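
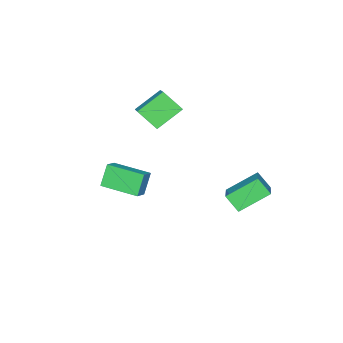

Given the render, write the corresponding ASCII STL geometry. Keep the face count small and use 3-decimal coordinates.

solid 
facet normal -0.720 -0.530 -0.448
outer loop
vertex -4.561 3.499 -1.471
vertex -4.628 4.35 -2.37
vertex -3.088 2.438 -2.585
endloop
endfacet
facet normal 0.054 -0.686 0.725
outer loop
vertex -1.712 3.45 -1.73
vertex -4.561 3.499 -1.471
vertex -3.088 2.438 -2.585
endloop
endfacet
facet normal -0.720 -0.530 -0.448
outer loop
vertex -3.088 2.438 -2.585
vertex -4.628 4.35 -2.37
vertex -3.155 3.289 -3.484
endloop
endfacet
facet normal 0.691 -0.498 -0.523
outer loop
vertex -3.155 3.289 -3.484
vertex -1.712 3.45 -1.73
vertex -3.088 2.438 -2.585
endloop
endfacet
facet normal -0.691 0.498 0.523
outer loop
vertex -4.561 3.499 -1.471
vertex -3.252 5.362 -1.515
vertex -4.628 4.35 -2.37
endloop
endfacet
facet normal 0.054 -0.686 0.725
outer loop
vertex -3.185 4.511 -0.616
vertex -4.561 3.499 -1.471
vertex -1.712 3.45 -1.73
endloop
endfacet
facet normal -0.691 0.498 0.523
outer loop
vertex -3.185 4.511 -0.616
vertex -3.252 5.362 -1.515
vertex -4.561 3.499 -1.471
endloop
endfacet
facet normal -0.054 0.686 -0.725
outer loop
vertex -4.628 4.35 -2.37
vertex -3.252 5.362 -1.515
vertex -3.155 3.289 -3.484
endloop
endfacet
facet normal 0.691 -0.498 -0.523
outer loop
vertex -1.779 4.301 -2.629
vertex -1.712 3.45 -1.73
vertex -3.155 3.289 -3.484
endloop
endfacet
facet normal -0.054 0.686 -0.725
outer loop
vertex -3.155 3.289 -3.484
vertex -3.252 5.362 -1.515
vertex -1.779 4.301 -2.629
endloop
endfacet
facet normal 0.720 0.530 0.448
outer loop
vertex -1.779 4.301 -2.629
vertex -3.185 4.511 -0.616
vertex -1.712 3.45 -1.73
endloop
endfacet
facet normal 0.720 0.530 0.448
outer loop
vertex -3.252 5.362 -1.515
vertex -3.185 4.511 -0.616
vertex -1.779 4.301 -2.629
endloop
endfacet
facet normal -0.786 0.305 0.539
outer loop
vertex -4.192 -3.136 2.591
vertex -3.088 -2.02 3.57
vertex -4.456 -1.949 1.535
endloop
endfacet
facet normal -0.597 -0.603 -0.529
outer loop
vertex -2.932 -2.54 0.49
vertex -4.192 -3.136 2.591
vertex -4.456 -1.949 1.535
endloop
endfacet
facet normal -0.786 0.305 0.539
outer loop
vertex -4.456 -1.949 1.535
vertex -3.088 -2.02 3.57
vertex -3.352 -0.833 2.514
endloop
endfacet
facet normal -0.164 0.737 -0.656
outer loop
vertex -3.352 -0.833 2.514
vertex -2.932 -2.54 0.49
vertex -4.456 -1.949 1.535
endloop
endfacet
facet normal 0.164 -0.737 0.656
outer loop
vertex -4.192 -3.136 2.591
vertex -1.564 -2.611 2.525
vertex -3.088 -2.02 3.57
endloop
endfacet
facet normal -0.597 -0.603 -0.529
outer loop
vertex -2.668 -3.727 1.546
vertex -4.192 -3.136 2.591
vertex -2.932 -2.54 0.49
endloop
endfacet
facet normal 0.164 -0.737 0.656
outer loop
vertex -2.668 -3.727 1.546
vertex -1.564 -2.611 2.525
vertex -4.192 -3.136 2.591
endloop
endfacet
facet normal 0.597 0.603 0.529
outer loop
vertex -3.088 -2.02 3.57
vertex -1.564 -2.611 2.525
vertex -3.352 -0.833 2.514
endloop
endfacet
facet normal -0.164 0.737 -0.656
outer loop
vertex -1.828 -1.424 1.469
vertex -2.932 -2.54 0.49
vertex -3.352 -0.833 2.514
endloop
endfacet
facet normal 0.597 0.603 0.529
outer loop
vertex -3.352 -0.833 2.514
vertex -1.564 -2.611 2.525
vertex -1.828 -1.424 1.469
endloop
endfacet
facet normal 0.786 -0.305 -0.539
outer loop
vertex -1.828 -1.424 1.469
vertex -2.668 -3.727 1.546
vertex -2.932 -2.54 0.49
endloop
endfacet
facet normal 0.786 -0.305 -0.539
outer loop
vertex -1.564 -2.611 2.525
vertex -2.668 -3.727 1.546
vertex -1.828 -1.424 1.469
endloop
endfacet
facet normal -0.840 -0.222 -0.495
outer loop
vertex 1.677 -1.534 0.687
vertex 1.166 0.604 0.597
vertex 2.387 -1.417 -0.572
endloop
endfacet
facet normal 0.232 -0.972 0.041
outer loop
vertex 3.194 -1.204 -0.097
vertex 1.677 -1.534 0.687
vertex 2.387 -1.417 -0.572
endloop
endfacet
facet normal -0.840 -0.222 -0.495
outer loop
vertex 2.387 -1.417 -0.572
vertex 1.166 0.604 0.597
vertex 1.876 0.721 -0.662
endloop
endfacet
facet normal 0.490 0.081 -0.868
outer loop
vertex 1.876 0.721 -0.662
vertex 3.194 -1.204 -0.097
vertex 2.387 -1.417 -0.572
endloop
endfacet
facet normal -0.490 -0.081 0.868
outer loop
vertex 1.677 -1.534 0.687
vertex 1.973 0.817 1.072
vertex 1.166 0.604 0.597
endloop
endfacet
facet normal 0.232 -0.972 0.041
outer loop
vertex 2.484 -1.321 1.162
vertex 1.677 -1.534 0.687
vertex 3.194 -1.204 -0.097
endloop
endfacet
facet normal -0.490 -0.081 0.868
outer loop
vertex 2.484 -1.321 1.162
vertex 1.973 0.817 1.072
vertex 1.677 -1.534 0.687
endloop
endfacet
facet normal -0.232 0.972 -0.041
outer loop
vertex 1.166 0.604 0.597
vertex 1.973 0.817 1.072
vertex 1.876 0.721 -0.662
endloop
endfacet
facet normal 0.490 0.081 -0.868
outer loop
vertex 2.683 0.934 -0.187
vertex 3.194 -1.204 -0.097
vertex 1.876 0.721 -0.662
endloop
endfacet
facet normal -0.232 0.972 -0.041
outer loop
vertex 1.876 0.721 -0.662
vertex 1.973 0.817 1.072
vertex 2.683 0.934 -0.187
endloop
endfacet
facet normal 0.840 0.222 0.495
outer loop
vertex 2.683 0.934 -0.187
vertex 2.484 -1.321 1.162
vertex 3.194 -1.204 -0.097
endloop
endfacet
facet normal 0.840 0.222 0.495
outer loop
vertex 1.973 0.817 1.072
vertex 2.484 -1.321 1.162
vertex 2.683 0.934 -0.187
endloop
endfacet

endsolid


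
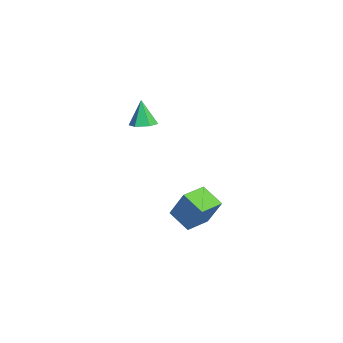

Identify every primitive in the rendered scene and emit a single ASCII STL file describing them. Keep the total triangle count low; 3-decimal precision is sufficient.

solid 
facet normal 0.297 0.032 -0.954
outer loop
vertex -2.478 -0.021 2.418
vertex -3.058 -0.218 2.231
vertex -2.936 0.407 2.29
endloop
endfacet
facet normal 0.473 0.675 0.566
outer loop
vertex -2.478 -0.021 2.418
vertex -2.936 0.407 2.29
vertex -3.462 -0.262 3.529
endloop
endfacet
facet normal 0.297 0.032 -0.954
outer loop
vertex -2.936 0.407 2.29
vertex -3.058 -0.218 2.231
vertex -3.515 0.21 2.103
endloop
endfacet
facet normal -0.393 0.868 0.302
outer loop
vertex -2.936 0.407 2.29
vertex -3.515 0.21 2.103
vertex -3.462 -0.262 3.529
endloop
endfacet
facet normal 0.297 0.032 -0.954
outer loop
vertex -3.515 0.21 2.103
vertex -3.058 -0.218 2.231
vertex -3.637 -0.416 2.044
endloop
endfacet
facet normal -0.979 0.182 0.096
outer loop
vertex -3.515 0.21 2.103
vertex -3.637 -0.416 2.044
vertex -3.462 -0.262 3.529
endloop
endfacet
facet normal 0.297 0.033 -0.954
outer loop
vertex -3.637 -0.416 2.044
vertex -3.058 -0.218 2.231
vertex -3.179 -0.844 2.172
endloop
endfacet
facet normal -0.697 -0.700 0.155
outer loop
vertex -3.637 -0.416 2.044
vertex -3.179 -0.844 2.172
vertex -3.462 -0.262 3.529
endloop
endfacet
facet normal 0.299 0.032 -0.954
outer loop
vertex -3.179 -0.844 2.172
vertex -3.058 -0.218 2.231
vertex -2.6 -0.647 2.36
endloop
endfacet
facet normal 0.168 -0.893 0.418
outer loop
vertex -3.179 -0.844 2.172
vertex -2.6 -0.647 2.36
vertex -3.462 -0.262 3.529
endloop
endfacet
facet normal 0.297 0.030 -0.954
outer loop
vertex -2.6 -0.647 2.36
vertex -3.058 -0.218 2.231
vertex -2.478 -0.021 2.418
endloop
endfacet
facet normal 0.754 -0.205 0.624
outer loop
vertex -2.6 -0.647 2.36
vertex -2.478 -0.021 2.418
vertex -3.462 -0.262 3.529
endloop
endfacet
facet normal -0.618 0.786 -0.011
outer loop
vertex -2.635 2.374 -1.666
vertex -1.758 3.055 -2.282
vertex -3.273 1.851 -3.152
endloop
endfacet
facet normal -0.691 -0.536 0.485
outer loop
vertex -2.482 0.845 -3.138
vertex -2.635 2.374 -1.666
vertex -3.273 1.851 -3.152
endloop
endfacet
facet normal -0.618 0.786 -0.011
outer loop
vertex -3.273 1.851 -3.152
vertex -1.758 3.055 -2.282
vertex -2.397 2.532 -3.768
endloop
endfacet
facet normal -0.376 -0.308 -0.874
outer loop
vertex -2.397 2.532 -3.768
vertex -2.482 0.845 -3.138
vertex -3.273 1.851 -3.152
endloop
endfacet
facet normal 0.375 0.307 0.874
outer loop
vertex -2.635 2.374 -1.666
vertex -0.967 2.049 -2.268
vertex -1.758 3.055 -2.282
endloop
endfacet
facet normal -0.690 -0.537 0.486
outer loop
vertex -1.843 1.368 -1.652
vertex -2.635 2.374 -1.666
vertex -2.482 0.845 -3.138
endloop
endfacet
facet normal 0.375 0.308 0.874
outer loop
vertex -1.843 1.368 -1.652
vertex -0.967 2.049 -2.268
vertex -2.635 2.374 -1.666
endloop
endfacet
facet normal 0.690 0.536 -0.486
outer loop
vertex -1.758 3.055 -2.282
vertex -0.967 2.049 -2.268
vertex -2.397 2.532 -3.768
endloop
endfacet
facet normal -0.375 -0.308 -0.874
outer loop
vertex -1.605 1.526 -3.754
vertex -2.482 0.845 -3.138
vertex -2.397 2.532 -3.768
endloop
endfacet
facet normal 0.690 0.537 -0.485
outer loop
vertex -2.397 2.532 -3.768
vertex -0.967 2.049 -2.268
vertex -1.605 1.526 -3.754
endloop
endfacet
facet normal 0.618 -0.786 0.011
outer loop
vertex -1.605 1.526 -3.754
vertex -1.843 1.368 -1.652
vertex -2.482 0.845 -3.138
endloop
endfacet
facet normal 0.619 -0.786 0.011
outer loop
vertex -0.967 2.049 -2.268
vertex -1.843 1.368 -1.652
vertex -1.605 1.526 -3.754
endloop
endfacet

endsolid


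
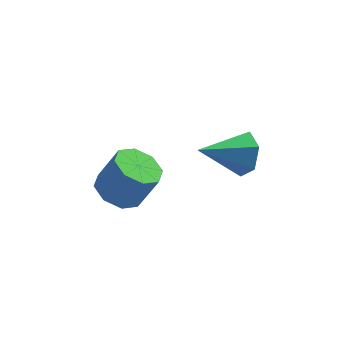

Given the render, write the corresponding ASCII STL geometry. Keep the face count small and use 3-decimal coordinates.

solid 
facet normal 0.896 0.167 -0.411
outer loop
vertex 4.626 0.052 0.443
vertex 4.17 0.458 -0.386
vertex 4.422 1.061 0.409
endloop
endfacet
facet normal 0.019 0.038 0.999
outer loop
vertex 4.626 0.052 0.443
vertex 4.422 1.061 0.409
vertex 2.27 0.102 0.486
endloop
endfacet
facet normal 0.896 0.168 -0.411
outer loop
vertex 4.422 1.061 0.409
vertex 4.17 0.458 -0.386
vertex 3.965 1.467 -0.42
endloop
endfacet
facet normal -0.322 0.768 0.554
outer loop
vertex 4.422 1.061 0.409
vertex 3.965 1.467 -0.42
vertex 2.27 0.102 0.486
endloop
endfacet
facet normal 0.896 0.168 -0.412
outer loop
vertex 3.965 1.467 -0.42
vertex 4.17 0.458 -0.386
vertex 3.713 0.863 -1.215
endloop
endfacet
facet normal -0.689 0.665 -0.287
outer loop
vertex 3.965 1.467 -0.42
vertex 3.713 0.863 -1.215
vertex 2.27 0.102 0.486
endloop
endfacet
facet normal 0.896 0.168 -0.412
outer loop
vertex 3.713 0.863 -1.215
vertex 4.17 0.458 -0.386
vertex 3.917 -0.146 -1.182
endloop
endfacet
facet normal -0.714 -0.167 -0.680
outer loop
vertex 3.713 0.863 -1.215
vertex 3.917 -0.146 -1.182
vertex 2.27 0.102 0.486
endloop
endfacet
facet normal 0.896 0.167 -0.412
outer loop
vertex 3.917 -0.146 -1.182
vertex 4.17 0.458 -0.386
vertex 4.374 -0.551 -0.352
endloop
endfacet
facet normal -0.372 -0.898 -0.234
outer loop
vertex 3.917 -0.146 -1.182
vertex 4.374 -0.551 -0.352
vertex 2.27 0.102 0.486
endloop
endfacet
facet normal 0.896 0.167 -0.411
outer loop
vertex 4.374 -0.551 -0.352
vertex 4.17 0.458 -0.386
vertex 4.626 0.052 0.443
endloop
endfacet
facet normal -0.006 -0.796 0.605
outer loop
vertex 4.374 -0.551 -0.352
vertex 4.626 0.052 0.443
vertex 2.27 0.102 0.486
endloop
endfacet
facet normal -0.473 -0.001 -0.881
outer loop
vertex -0.242 0.272 -1.433
vertex -0.855 -0.5 -1.103
vertex -0.903 0.538 -1.078
endloop
endfacet
facet normal 0.294 0.943 -0.159
outer loop
vertex -0.242 0.272 -1.433
vertex -0.903 0.538 -1.078
vertex 0.568 0.273 0.073
endloop
endfacet
facet normal 0.294 0.943 -0.159
outer loop
vertex 0.568 0.273 0.073
vertex -0.903 0.538 -1.078
vertex -0.093 0.539 0.428
endloop
endfacet
facet normal 0.473 0.001 0.881
outer loop
vertex 0.568 0.273 0.073
vertex -0.093 0.539 0.428
vertex -0.045 -0.5 0.403
endloop
endfacet
facet normal -0.474 -0.001 -0.881
outer loop
vertex -0.903 0.538 -1.078
vertex -0.855 -0.5 -1.103
vertex -1.536 0.196 -0.737
endloop
endfacet
facet normal -0.379 0.903 0.203
outer loop
vertex -0.903 0.538 -1.078
vertex -1.536 0.196 -0.737
vertex -0.093 0.539 0.428
endloop
endfacet
facet normal -0.379 0.903 0.203
outer loop
vertex -0.093 0.539 0.428
vertex -1.536 0.196 -0.737
vertex -0.725 0.197 0.769
endloop
endfacet
facet normal 0.475 0.001 0.880
outer loop
vertex -0.093 0.539 0.428
vertex -0.725 0.197 0.769
vertex -0.045 -0.5 0.403
endloop
endfacet
facet normal -0.474 -0.000 -0.881
outer loop
vertex -1.536 0.196 -0.737
vertex -0.855 -0.5 -1.103
vertex -1.77 -0.554 -0.611
endloop
endfacet
facet normal -0.830 0.334 0.447
outer loop
vertex -1.536 0.196 -0.737
vertex -1.77 -0.554 -0.611
vertex -0.725 0.197 0.769
endloop
endfacet
facet normal -0.830 0.335 0.446
outer loop
vertex -0.725 0.197 0.769
vertex -1.77 -0.554 -0.611
vertex -0.96 -0.554 0.895
endloop
endfacet
facet normal 0.474 -0.000 0.881
outer loop
vertex -0.725 0.197 0.769
vertex -0.96 -0.554 0.895
vertex -0.045 -0.5 0.403
endloop
endfacet
facet normal -0.474 -0.000 -0.881
outer loop
vertex -1.77 -0.554 -0.611
vertex -0.855 -0.5 -1.103
vertex -1.468 -1.273 -0.773
endloop
endfacet
facet normal -0.795 -0.430 0.428
outer loop
vertex -1.77 -0.554 -0.611
vertex -1.468 -1.273 -0.773
vertex -0.96 -0.554 0.895
endloop
endfacet
facet normal -0.795 -0.431 0.428
outer loop
vertex -0.96 -0.554 0.895
vertex -1.468 -1.273 -0.773
vertex -0.658 -1.272 0.733
endloop
endfacet
facet normal 0.474 0.000 0.881
outer loop
vertex -0.96 -0.554 0.895
vertex -0.658 -1.272 0.733
vertex -0.045 -0.5 0.403
endloop
endfacet
facet normal -0.473 -0.001 -0.881
outer loop
vertex -1.468 -1.273 -0.773
vertex -0.855 -0.5 -1.103
vertex -0.807 -1.539 -1.128
endloop
endfacet
facet normal -0.294 -0.943 0.159
outer loop
vertex -1.468 -1.273 -0.773
vertex -0.807 -1.539 -1.128
vertex -0.658 -1.272 0.733
endloop
endfacet
facet normal -0.294 -0.943 0.159
outer loop
vertex -0.658 -1.272 0.733
vertex -0.807 -1.539 -1.128
vertex 0.003 -1.538 0.378
endloop
endfacet
facet normal 0.473 0.001 0.881
outer loop
vertex -0.658 -1.272 0.733
vertex 0.003 -1.538 0.378
vertex -0.045 -0.5 0.403
endloop
endfacet
facet normal -0.475 -0.001 -0.880
outer loop
vertex -0.807 -1.539 -1.128
vertex -0.855 -0.5 -1.103
vertex -0.175 -1.197 -1.469
endloop
endfacet
facet normal 0.379 -0.903 -0.203
outer loop
vertex -0.807 -1.539 -1.128
vertex -0.175 -1.197 -1.469
vertex 0.003 -1.538 0.378
endloop
endfacet
facet normal 0.378 -0.903 -0.203
outer loop
vertex 0.003 -1.538 0.378
vertex -0.175 -1.197 -1.469
vertex 0.636 -1.196 0.037
endloop
endfacet
facet normal 0.474 0.001 0.881
outer loop
vertex 0.003 -1.538 0.378
vertex 0.636 -1.196 0.037
vertex -0.045 -0.5 0.403
endloop
endfacet
facet normal -0.474 0.000 -0.881
outer loop
vertex -0.175 -1.197 -1.469
vertex -0.855 -0.5 -1.103
vertex 0.06 -0.446 -1.595
endloop
endfacet
facet normal 0.830 -0.335 -0.447
outer loop
vertex -0.175 -1.197 -1.469
vertex 0.06 -0.446 -1.595
vertex 0.636 -1.196 0.037
endloop
endfacet
facet normal 0.830 -0.334 -0.446
outer loop
vertex 0.636 -1.196 0.037
vertex 0.06 -0.446 -1.595
vertex 0.87 -0.446 -0.089
endloop
endfacet
facet normal 0.474 0.000 0.881
outer loop
vertex 0.636 -1.196 0.037
vertex 0.87 -0.446 -0.089
vertex -0.045 -0.5 0.403
endloop
endfacet
facet normal -0.474 -0.000 -0.881
outer loop
vertex 0.06 -0.446 -1.595
vertex -0.855 -0.5 -1.103
vertex -0.242 0.272 -1.433
endloop
endfacet
facet normal 0.795 0.431 -0.427
outer loop
vertex 0.06 -0.446 -1.595
vertex -0.242 0.272 -1.433
vertex 0.87 -0.446 -0.089
endloop
endfacet
facet normal 0.795 0.430 -0.428
outer loop
vertex 0.87 -0.446 -0.089
vertex -0.242 0.272 -1.433
vertex 0.568 0.273 0.073
endloop
endfacet
facet normal 0.474 0.000 0.881
outer loop
vertex 0.87 -0.446 -0.089
vertex 0.568 0.273 0.073
vertex -0.045 -0.5 0.403
endloop
endfacet

endsolid


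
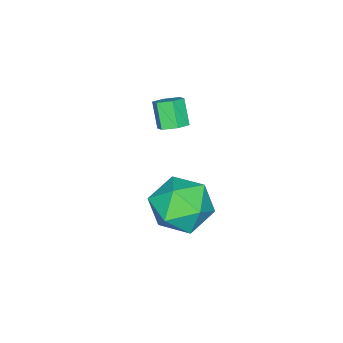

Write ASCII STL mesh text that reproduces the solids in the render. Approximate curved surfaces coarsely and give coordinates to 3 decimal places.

solid 
facet normal 0.387 0.432 -0.815
outer loop
vertex 0.706 -1.317 -0.21
vertex 0.191 -1.184 -0.384
vertex 0.477 -0.829 -0.06
endloop
endfacet
facet normal 0.827 0.230 0.514
outer loop
vertex 0.706 -1.317 -0.21
vertex 0.477 -0.829 -0.06
vertex 0.285 -1.788 0.678
endloop
endfacet
facet normal 0.827 0.230 0.514
outer loop
vertex 0.285 -1.788 0.678
vertex 0.477 -0.829 -0.06
vertex 0.056 -1.3 0.828
endloop
endfacet
facet normal -0.385 -0.432 0.816
outer loop
vertex 0.285 -1.788 0.678
vertex 0.056 -1.3 0.828
vertex -0.231 -1.656 0.504
endloop
endfacet
facet normal 0.386 0.432 -0.815
outer loop
vertex 0.477 -0.829 -0.06
vertex 0.191 -1.184 -0.384
vertex -0.039 -0.696 -0.234
endloop
endfacet
facet normal 0.059 0.870 0.490
outer loop
vertex 0.477 -0.829 -0.06
vertex -0.039 -0.696 -0.234
vertex 0.056 -1.3 0.828
endloop
endfacet
facet normal 0.059 0.870 0.490
outer loop
vertex 0.056 -1.3 0.828
vertex -0.039 -0.696 -0.234
vertex -0.46 -1.167 0.654
endloop
endfacet
facet normal -0.386 -0.431 0.816
outer loop
vertex 0.056 -1.3 0.828
vertex -0.46 -1.167 0.654
vertex -0.231 -1.656 0.504
endloop
endfacet
facet normal 0.385 0.432 -0.815
outer loop
vertex -0.039 -0.696 -0.234
vertex 0.191 -1.184 -0.384
vertex -0.325 -1.052 -0.558
endloop
endfacet
facet normal -0.768 0.640 -0.025
outer loop
vertex -0.039 -0.696 -0.234
vertex -0.325 -1.052 -0.558
vertex -0.46 -1.167 0.654
endloop
endfacet
facet normal -0.768 0.640 -0.025
outer loop
vertex -0.46 -1.167 0.654
vertex -0.325 -1.052 -0.558
vertex -0.746 -1.523 0.33
endloop
endfacet
facet normal -0.387 -0.431 0.815
outer loop
vertex -0.46 -1.167 0.654
vertex -0.746 -1.523 0.33
vertex -0.231 -1.656 0.504
endloop
endfacet
facet normal 0.385 0.432 -0.816
outer loop
vertex -0.325 -1.052 -0.558
vertex 0.191 -1.184 -0.384
vertex -0.096 -1.54 -0.708
endloop
endfacet
facet normal -0.827 -0.230 -0.514
outer loop
vertex -0.325 -1.052 -0.558
vertex -0.096 -1.54 -0.708
vertex -0.746 -1.523 0.33
endloop
endfacet
facet normal -0.827 -0.230 -0.514
outer loop
vertex -0.746 -1.523 0.33
vertex -0.096 -1.54 -0.708
vertex -0.517 -2.011 0.18
endloop
endfacet
facet normal -0.387 -0.432 0.815
outer loop
vertex -0.746 -1.523 0.33
vertex -0.517 -2.011 0.18
vertex -0.231 -1.656 0.504
endloop
endfacet
facet normal 0.386 0.431 -0.816
outer loop
vertex -0.096 -1.54 -0.708
vertex 0.191 -1.184 -0.384
vertex 0.42 -1.673 -0.534
endloop
endfacet
facet normal -0.059 -0.870 -0.490
outer loop
vertex -0.096 -1.54 -0.708
vertex 0.42 -1.673 -0.534
vertex -0.517 -2.011 0.18
endloop
endfacet
facet normal -0.059 -0.870 -0.490
outer loop
vertex -0.517 -2.011 0.18
vertex 0.42 -1.673 -0.534
vertex -0.001 -2.144 0.354
endloop
endfacet
facet normal -0.386 -0.432 0.815
outer loop
vertex -0.517 -2.011 0.18
vertex -0.001 -2.144 0.354
vertex -0.231 -1.656 0.504
endloop
endfacet
facet normal 0.387 0.431 -0.815
outer loop
vertex 0.42 -1.673 -0.534
vertex 0.191 -1.184 -0.384
vertex 0.706 -1.317 -0.21
endloop
endfacet
facet normal 0.768 -0.640 0.025
outer loop
vertex 0.42 -1.673 -0.534
vertex 0.706 -1.317 -0.21
vertex -0.001 -2.144 0.354
endloop
endfacet
facet normal 0.768 -0.640 0.025
outer loop
vertex -0.001 -2.144 0.354
vertex 0.706 -1.317 -0.21
vertex 0.285 -1.788 0.678
endloop
endfacet
facet normal -0.385 -0.432 0.815
outer loop
vertex -0.001 -2.144 0.354
vertex 0.285 -1.788 0.678
vertex -0.231 -1.656 0.504
endloop
endfacet
facet normal -0.857 -0.101 0.506
outer loop
vertex -0.23 -0.467 -3.841
vertex 0.361 -1.125 -2.971
vertex 0.278 0.108 -2.866
endloop
endfacet
facet normal -0.848 0.512 0.140
outer loop
vertex -0.23 -0.467 -3.841
vertex 0.278 0.108 -2.866
vertex 0.387 0.598 -4.001
endloop
endfacet
facet normal -0.755 0.355 -0.551
outer loop
vertex -0.23 -0.467 -3.841
vertex 0.387 0.598 -4.001
vertex 0.538 -0.333 -4.807
endloop
endfacet
facet normal -0.707 -0.355 -0.612
outer loop
vertex -0.23 -0.467 -3.841
vertex 0.538 -0.333 -4.807
vertex 0.522 -1.398 -4.171
endloop
endfacet
facet normal -0.770 -0.637 0.042
outer loop
vertex -0.23 -0.467 -3.841
vertex 0.522 -1.398 -4.171
vertex 0.361 -1.125 -2.971
endloop
endfacet
facet normal -0.284 0.890 0.357
outer loop
vertex 0.387 0.598 -4.001
vertex 0.278 0.108 -2.866
vertex 1.358 0.598 -3.229
endloop
endfacet
facet normal -0.298 -0.101 0.949
outer loop
vertex 0.278 0.108 -2.866
vertex 0.361 -1.125 -2.971
vertex 1.342 -0.467 -2.593
endloop
endfacet
facet normal -0.158 -0.967 0.199
outer loop
vertex 0.361 -1.125 -2.971
vertex 0.522 -1.398 -4.171
vertex 1.493 -1.398 -3.399
endloop
endfacet
facet normal -0.056 -0.511 -0.858
outer loop
vertex 0.522 -1.398 -4.171
vertex 0.538 -0.333 -4.807
vertex 1.602 -0.908 -4.534
endloop
endfacet
facet normal -0.134 0.636 -0.760
outer loop
vertex 0.538 -0.333 -4.807
vertex 0.387 0.598 -4.001
vertex 1.519 0.325 -4.429
endloop
endfacet
facet normal 0.707 0.355 0.612
outer loop
vertex 2.11 -0.333 -3.559
vertex 1.358 0.598 -3.229
vertex 1.342 -0.467 -2.593
endloop
endfacet
facet normal 0.755 -0.355 0.551
outer loop
vertex 2.11 -0.333 -3.559
vertex 1.342 -0.467 -2.593
vertex 1.493 -1.398 -3.399
endloop
endfacet
facet normal 0.848 -0.512 -0.140
outer loop
vertex 2.11 -0.333 -3.559
vertex 1.493 -1.398 -3.399
vertex 1.602 -0.908 -4.534
endloop
endfacet
facet normal 0.857 0.101 -0.506
outer loop
vertex 2.11 -0.333 -3.559
vertex 1.602 -0.908 -4.534
vertex 1.519 0.325 -4.429
endloop
endfacet
facet normal 0.770 0.637 -0.042
outer loop
vertex 2.11 -0.333 -3.559
vertex 1.519 0.325 -4.429
vertex 1.358 0.598 -3.229
endloop
endfacet
facet normal 0.056 0.511 0.858
outer loop
vertex 1.342 -0.467 -2.593
vertex 1.358 0.598 -3.229
vertex 0.278 0.108 -2.866
endloop
endfacet
facet normal 0.134 -0.636 0.760
outer loop
vertex 1.493 -1.398 -3.399
vertex 1.342 -0.467 -2.593
vertex 0.361 -1.125 -2.971
endloop
endfacet
facet normal 0.284 -0.890 -0.357
outer loop
vertex 1.602 -0.908 -4.534
vertex 1.493 -1.398 -3.399
vertex 0.522 -1.398 -4.171
endloop
endfacet
facet normal 0.298 0.101 -0.949
outer loop
vertex 1.519 0.325 -4.429
vertex 1.602 -0.908 -4.534
vertex 0.538 -0.333 -4.807
endloop
endfacet
facet normal 0.158 0.967 -0.199
outer loop
vertex 1.358 0.598 -3.229
vertex 1.519 0.325 -4.429
vertex 0.387 0.598 -4.001
endloop
endfacet

endsolid


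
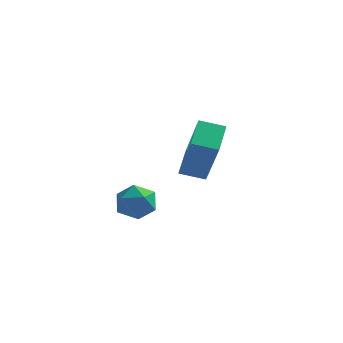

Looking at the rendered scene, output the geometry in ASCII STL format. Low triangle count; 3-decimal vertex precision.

solid 
facet normal -0.920 -0.292 0.263
outer loop
vertex 1.473 0.702 -2.269
vertex 1.299 1.766 -1.698
vertex 0.752 1.477 -3.931
endloop
endfacet
facet normal 0.143 -0.872 -0.469
outer loop
vertex 1.561 1.734 -4.162
vertex 1.473 0.702 -2.269
vertex 0.752 1.477 -3.931
endloop
endfacet
facet normal -0.920 -0.292 0.263
outer loop
vertex 0.752 1.477 -3.931
vertex 1.299 1.766 -1.698
vertex 0.578 2.541 -3.359
endloop
endfacet
facet normal -0.366 0.394 -0.843
outer loop
vertex 0.578 2.541 -3.359
vertex 1.561 1.734 -4.162
vertex 0.752 1.477 -3.931
endloop
endfacet
facet normal 0.366 -0.393 0.844
outer loop
vertex 1.473 0.702 -2.269
vertex 2.108 2.023 -1.929
vertex 1.299 1.766 -1.698
endloop
endfacet
facet normal 0.143 -0.872 -0.469
outer loop
vertex 2.282 0.959 -2.501
vertex 1.473 0.702 -2.269
vertex 1.561 1.734 -4.162
endloop
endfacet
facet normal 0.367 -0.393 0.843
outer loop
vertex 2.282 0.959 -2.501
vertex 2.108 2.023 -1.929
vertex 1.473 0.702 -2.269
endloop
endfacet
facet normal -0.143 0.872 0.469
outer loop
vertex 1.299 1.766 -1.698
vertex 2.108 2.023 -1.929
vertex 0.578 2.541 -3.359
endloop
endfacet
facet normal -0.367 0.393 -0.843
outer loop
vertex 1.387 2.798 -3.591
vertex 1.561 1.734 -4.162
vertex 0.578 2.541 -3.359
endloop
endfacet
facet normal -0.143 0.872 0.468
outer loop
vertex 0.578 2.541 -3.359
vertex 2.108 2.023 -1.929
vertex 1.387 2.798 -3.591
endloop
endfacet
facet normal 0.920 0.292 -0.263
outer loop
vertex 1.387 2.798 -3.591
vertex 2.282 0.959 -2.501
vertex 1.561 1.734 -4.162
endloop
endfacet
facet normal 0.920 0.292 -0.263
outer loop
vertex 2.108 2.023 -1.929
vertex 2.282 0.959 -2.501
vertex 1.387 2.798 -3.591
endloop
endfacet
facet normal 0.321 0.936 0.146
outer loop
vertex 0.928 -1.11 -4.238
vertex 0.472 -1.037 -3.706
vertex 1.122 -1.279 -3.582
endloop
endfacet
facet normal 0.843 0.526 -0.114
outer loop
vertex 0.928 -1.11 -4.238
vertex 1.122 -1.279 -3.582
vertex 1.307 -1.692 -4.122
endloop
endfacet
facet normal 0.623 0.258 -0.738
outer loop
vertex 0.928 -1.11 -4.238
vertex 1.307 -1.692 -4.122
vertex 0.771 -1.706 -4.579
endloop
endfacet
facet normal -0.035 0.503 -0.863
outer loop
vertex 0.928 -1.11 -4.238
vertex 0.771 -1.706 -4.579
vertex 0.255 -1.301 -4.322
endloop
endfacet
facet normal -0.222 0.922 -0.317
outer loop
vertex 0.928 -1.11 -4.238
vertex 0.255 -1.301 -4.322
vertex 0.472 -1.037 -3.706
endloop
endfacet
facet normal 0.941 -0.019 0.337
outer loop
vertex 1.307 -1.692 -4.122
vertex 1.122 -1.279 -3.582
vertex 1.085 -1.979 -3.518
endloop
endfacet
facet normal 0.096 0.645 0.758
outer loop
vertex 1.122 -1.279 -3.582
vertex 0.472 -1.037 -3.706
vertex 0.569 -1.574 -3.261
endloop
endfacet
facet normal -0.782 0.623 0.009
outer loop
vertex 0.472 -1.037 -3.706
vertex 0.255 -1.301 -4.322
vertex 0.033 -1.588 -3.718
endloop
endfacet
facet normal -0.479 -0.055 -0.876
outer loop
vertex 0.255 -1.301 -4.322
vertex 0.771 -1.706 -4.579
vertex 0.218 -2.001 -4.258
endloop
endfacet
facet normal 0.586 -0.452 -0.673
outer loop
vertex 0.771 -1.706 -4.579
vertex 1.307 -1.692 -4.122
vertex 0.868 -2.243 -4.134
endloop
endfacet
facet normal 0.035 -0.503 0.863
outer loop
vertex 0.412 -2.17 -3.602
vertex 1.085 -1.979 -3.518
vertex 0.569 -1.574 -3.261
endloop
endfacet
facet normal -0.623 -0.258 0.738
outer loop
vertex 0.412 -2.17 -3.602
vertex 0.569 -1.574 -3.261
vertex 0.033 -1.588 -3.718
endloop
endfacet
facet normal -0.843 -0.526 0.114
outer loop
vertex 0.412 -2.17 -3.602
vertex 0.033 -1.588 -3.718
vertex 0.218 -2.001 -4.258
endloop
endfacet
facet normal -0.321 -0.936 -0.146
outer loop
vertex 0.412 -2.17 -3.602
vertex 0.218 -2.001 -4.258
vertex 0.868 -2.243 -4.134
endloop
endfacet
facet normal 0.222 -0.922 0.317
outer loop
vertex 0.412 -2.17 -3.602
vertex 0.868 -2.243 -4.134
vertex 1.085 -1.979 -3.518
endloop
endfacet
facet normal 0.479 0.055 0.876
outer loop
vertex 0.569 -1.574 -3.261
vertex 1.085 -1.979 -3.518
vertex 1.122 -1.279 -3.582
endloop
endfacet
facet normal -0.586 0.452 0.673
outer loop
vertex 0.033 -1.588 -3.718
vertex 0.569 -1.574 -3.261
vertex 0.472 -1.037 -3.706
endloop
endfacet
facet normal -0.941 0.019 -0.337
outer loop
vertex 0.218 -2.001 -4.258
vertex 0.033 -1.588 -3.718
vertex 0.255 -1.301 -4.322
endloop
endfacet
facet normal -0.096 -0.645 -0.758
outer loop
vertex 0.868 -2.243 -4.134
vertex 0.218 -2.001 -4.258
vertex 0.771 -1.706 -4.579
endloop
endfacet
facet normal 0.782 -0.623 -0.009
outer loop
vertex 1.085 -1.979 -3.518
vertex 0.868 -2.243 -4.134
vertex 1.307 -1.692 -4.122
endloop
endfacet

endsolid


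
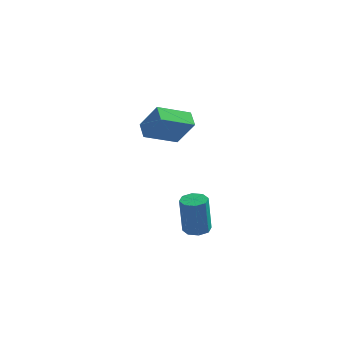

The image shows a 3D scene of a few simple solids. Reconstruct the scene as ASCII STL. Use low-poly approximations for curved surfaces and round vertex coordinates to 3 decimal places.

solid 
facet normal -0.556 0.118 -0.823
outer loop
vertex 0.428 2.757 0.812
vertex 1.556 3.793 0.199
vertex 0.831 2.103 0.446
endloop
endfacet
facet normal -0.683 -0.629 0.371
outer loop
vertex 1.664 1.927 1.681
vertex 0.428 2.757 0.812
vertex 0.831 2.103 0.446
endloop
endfacet
facet normal -0.555 0.118 -0.823
outer loop
vertex 0.831 2.103 0.446
vertex 1.556 3.793 0.199
vertex 1.959 3.14 -0.166
endloop
endfacet
facet normal 0.474 -0.769 -0.429
outer loop
vertex 1.959 3.14 -0.166
vertex 1.664 1.927 1.681
vertex 0.831 2.103 0.446
endloop
endfacet
facet normal -0.473 0.769 0.429
outer loop
vertex 0.428 2.757 0.812
vertex 2.389 3.617 1.434
vertex 1.556 3.793 0.199
endloop
endfacet
facet normal -0.683 -0.629 0.371
outer loop
vertex 1.261 2.58 2.046
vertex 0.428 2.757 0.812
vertex 1.664 1.927 1.681
endloop
endfacet
facet normal -0.473 0.769 0.430
outer loop
vertex 1.261 2.58 2.046
vertex 2.389 3.617 1.434
vertex 0.428 2.757 0.812
endloop
endfacet
facet normal 0.683 0.629 -0.371
outer loop
vertex 1.556 3.793 0.199
vertex 2.389 3.617 1.434
vertex 1.959 3.14 -0.166
endloop
endfacet
facet normal 0.473 -0.769 -0.430
outer loop
vertex 2.792 2.963 1.068
vertex 1.664 1.927 1.681
vertex 1.959 3.14 -0.166
endloop
endfacet
facet normal 0.683 0.629 -0.371
outer loop
vertex 1.959 3.14 -0.166
vertex 2.389 3.617 1.434
vertex 2.792 2.963 1.068
endloop
endfacet
facet normal 0.555 -0.117 0.823
outer loop
vertex 2.792 2.963 1.068
vertex 1.261 2.58 2.046
vertex 1.664 1.927 1.681
endloop
endfacet
facet normal 0.555 -0.118 0.823
outer loop
vertex 2.389 3.617 1.434
vertex 1.261 2.58 2.046
vertex 2.792 2.963 1.068
endloop
endfacet
facet normal 0.041 0.101 -0.994
outer loop
vertex 3.614 2.358 -4.916
vertex 3.03 2.565 -4.919
vertex 3.588 2.829 -4.869
endloop
endfacet
facet normal 0.998 0.050 0.048
outer loop
vertex 3.614 2.358 -4.916
vertex 3.588 2.829 -4.869
vertex 3.535 2.168 -3.057
endloop
endfacet
facet normal 0.998 0.050 0.048
outer loop
vertex 3.535 2.168 -3.057
vertex 3.588 2.829 -4.869
vertex 3.509 2.639 -3.01
endloop
endfacet
facet normal -0.043 -0.102 0.994
outer loop
vertex 3.535 2.168 -3.057
vertex 3.509 2.639 -3.01
vertex 2.95 2.375 -3.061
endloop
endfacet
facet normal 0.041 0.102 -0.994
outer loop
vertex 3.588 2.829 -4.869
vertex 3.03 2.565 -4.919
vertex 3.235 3.146 -4.851
endloop
endfacet
facet normal 0.667 0.737 0.104
outer loop
vertex 3.588 2.829 -4.869
vertex 3.235 3.146 -4.851
vertex 3.509 2.639 -3.01
endloop
endfacet
facet normal 0.667 0.738 0.104
outer loop
vertex 3.509 2.639 -3.01
vertex 3.235 3.146 -4.851
vertex 3.156 2.956 -2.993
endloop
endfacet
facet normal -0.043 -0.101 0.994
outer loop
vertex 3.509 2.639 -3.01
vertex 3.156 2.956 -2.993
vertex 2.95 2.375 -3.061
endloop
endfacet
facet normal 0.043 0.101 -0.994
outer loop
vertex 3.235 3.146 -4.851
vertex 3.03 2.565 -4.919
vertex 2.762 3.122 -4.874
endloop
endfacet
facet normal -0.055 0.994 0.099
outer loop
vertex 3.235 3.146 -4.851
vertex 2.762 3.122 -4.874
vertex 3.156 2.956 -2.993
endloop
endfacet
facet normal -0.053 0.994 0.099
outer loop
vertex 3.156 2.956 -2.993
vertex 2.762 3.122 -4.874
vertex 2.683 2.933 -3.015
endloop
endfacet
facet normal -0.041 -0.102 0.994
outer loop
vertex 3.156 2.956 -2.993
vertex 2.683 2.933 -3.015
vertex 2.95 2.375 -3.061
endloop
endfacet
facet normal 0.042 0.101 -0.994
outer loop
vertex 2.762 3.122 -4.874
vertex 3.03 2.565 -4.919
vertex 2.445 2.772 -4.923
endloop
endfacet
facet normal -0.743 0.668 0.036
outer loop
vertex 2.762 3.122 -4.874
vertex 2.445 2.772 -4.923
vertex 2.683 2.933 -3.015
endloop
endfacet
facet normal -0.744 0.667 0.037
outer loop
vertex 2.683 2.933 -3.015
vertex 2.445 2.772 -4.923
vertex 2.366 2.582 -3.064
endloop
endfacet
facet normal -0.041 -0.102 0.994
outer loop
vertex 2.683 2.933 -3.015
vertex 2.366 2.582 -3.064
vertex 2.95 2.375 -3.061
endloop
endfacet
facet normal 0.043 0.102 -0.994
outer loop
vertex 2.445 2.772 -4.923
vertex 3.03 2.565 -4.919
vertex 2.471 2.301 -4.97
endloop
endfacet
facet normal -0.998 -0.050 -0.048
outer loop
vertex 2.445 2.772 -4.923
vertex 2.471 2.301 -4.97
vertex 2.366 2.582 -3.064
endloop
endfacet
facet normal -0.998 -0.050 -0.048
outer loop
vertex 2.366 2.582 -3.064
vertex 2.471 2.301 -4.97
vertex 2.392 2.111 -3.111
endloop
endfacet
facet normal -0.041 -0.101 0.994
outer loop
vertex 2.366 2.582 -3.064
vertex 2.392 2.111 -3.111
vertex 2.95 2.375 -3.061
endloop
endfacet
facet normal 0.043 0.101 -0.994
outer loop
vertex 2.471 2.301 -4.97
vertex 3.03 2.565 -4.919
vertex 2.824 1.984 -4.987
endloop
endfacet
facet normal -0.667 -0.738 -0.104
outer loop
vertex 2.471 2.301 -4.97
vertex 2.824 1.984 -4.987
vertex 2.392 2.111 -3.111
endloop
endfacet
facet normal -0.667 -0.737 -0.104
outer loop
vertex 2.392 2.111 -3.111
vertex 2.824 1.984 -4.987
vertex 2.745 1.794 -3.129
endloop
endfacet
facet normal -0.041 -0.102 0.994
outer loop
vertex 2.392 2.111 -3.111
vertex 2.745 1.794 -3.129
vertex 2.95 2.375 -3.061
endloop
endfacet
facet normal 0.041 0.102 -0.994
outer loop
vertex 2.824 1.984 -4.987
vertex 3.03 2.565 -4.919
vertex 3.297 2.007 -4.965
endloop
endfacet
facet normal 0.053 -0.994 -0.099
outer loop
vertex 2.824 1.984 -4.987
vertex 3.297 2.007 -4.965
vertex 2.745 1.794 -3.129
endloop
endfacet
facet normal 0.055 -0.994 -0.099
outer loop
vertex 2.745 1.794 -3.129
vertex 3.297 2.007 -4.965
vertex 3.218 1.818 -3.106
endloop
endfacet
facet normal -0.043 -0.101 0.994
outer loop
vertex 2.745 1.794 -3.129
vertex 3.218 1.818 -3.106
vertex 2.95 2.375 -3.061
endloop
endfacet
facet normal 0.041 0.102 -0.994
outer loop
vertex 3.297 2.007 -4.965
vertex 3.03 2.565 -4.919
vertex 3.614 2.358 -4.916
endloop
endfacet
facet normal 0.744 -0.667 -0.036
outer loop
vertex 3.297 2.007 -4.965
vertex 3.614 2.358 -4.916
vertex 3.218 1.818 -3.106
endloop
endfacet
facet normal 0.743 -0.668 -0.037
outer loop
vertex 3.218 1.818 -3.106
vertex 3.614 2.358 -4.916
vertex 3.535 2.168 -3.057
endloop
endfacet
facet normal -0.042 -0.101 0.994
outer loop
vertex 3.218 1.818 -3.106
vertex 3.535 2.168 -3.057
vertex 2.95 2.375 -3.061
endloop
endfacet

endsolid


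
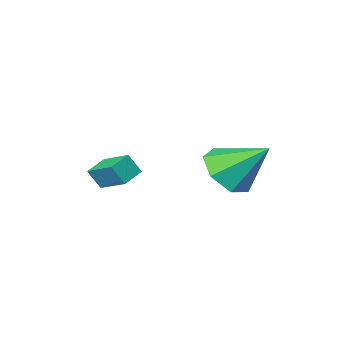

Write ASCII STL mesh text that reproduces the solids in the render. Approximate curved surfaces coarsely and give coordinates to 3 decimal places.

solid 
facet normal 0.416 -0.635 -0.651
outer loop
vertex 2.109 0.975 1.372
vertex 1.173 0.496 1.241
vertex 1.578 1.314 0.702
endloop
endfacet
facet normal 0.432 0.895 0.111
outer loop
vertex 2.109 0.975 1.372
vertex 1.578 1.314 0.702
vertex 0.407 1.664 2.439
endloop
endfacet
facet normal 0.416 -0.635 -0.651
outer loop
vertex 1.578 1.314 0.702
vertex 1.173 0.496 1.241
vertex 0.741 1.037 0.438
endloop
endfacet
facet normal -0.204 0.924 -0.324
outer loop
vertex 1.578 1.314 0.702
vertex 0.741 1.037 0.438
vertex 0.407 1.664 2.439
endloop
endfacet
facet normal 0.416 -0.635 -0.651
outer loop
vertex 0.741 1.037 0.438
vertex 1.173 0.496 1.241
vertex 0.23 0.353 0.778
endloop
endfacet
facet normal -0.830 0.477 -0.288
outer loop
vertex 0.741 1.037 0.438
vertex 0.23 0.353 0.778
vertex 0.407 1.664 2.439
endloop
endfacet
facet normal 0.416 -0.635 -0.651
outer loop
vertex 0.23 0.353 0.778
vertex 1.173 0.496 1.241
vertex 0.428 -0.224 1.467
endloop
endfacet
facet normal -0.976 -0.108 0.190
outer loop
vertex 0.23 0.353 0.778
vertex 0.428 -0.224 1.467
vertex 0.407 1.664 2.439
endloop
endfacet
facet normal 0.416 -0.635 -0.651
outer loop
vertex 0.428 -0.224 1.467
vertex 1.173 0.496 1.241
vertex 1.187 -0.258 1.986
endloop
endfacet
facet normal -0.531 -0.393 0.751
outer loop
vertex 0.428 -0.224 1.467
vertex 1.187 -0.258 1.986
vertex 0.407 1.664 2.439
endloop
endfacet
facet normal 0.415 -0.635 -0.651
outer loop
vertex 1.187 -0.258 1.986
vertex 1.173 0.496 1.241
vertex 1.935 0.275 1.943
endloop
endfacet
facet normal 0.170 -0.160 0.972
outer loop
vertex 1.187 -0.258 1.986
vertex 1.935 0.275 1.943
vertex 0.407 1.664 2.439
endloop
endfacet
facet normal 0.416 -0.635 -0.651
outer loop
vertex 1.935 0.275 1.943
vertex 1.173 0.496 1.241
vertex 2.109 0.975 1.372
endloop
endfacet
facet normal 0.598 0.412 0.688
outer loop
vertex 1.935 0.275 1.943
vertex 2.109 0.975 1.372
vertex 0.407 1.664 2.439
endloop
endfacet
facet normal -0.416 0.292 -0.861
outer loop
vertex 2.884 -3.375 0.126
vertex 2.636 -2.237 0.631
vertex 3.675 -3.078 -0.155
endloop
endfacet
facet normal 0.195 -0.897 -0.398
outer loop
vertex 4.024 -3.323 0.569
vertex 2.884 -3.375 0.126
vertex 3.675 -3.078 -0.155
endloop
endfacet
facet normal -0.416 0.292 -0.861
outer loop
vertex 3.675 -3.078 -0.155
vertex 2.636 -2.237 0.631
vertex 3.427 -1.94 0.35
endloop
endfacet
facet normal 0.888 0.334 -0.315
outer loop
vertex 3.427 -1.94 0.35
vertex 4.024 -3.323 0.569
vertex 3.675 -3.078 -0.155
endloop
endfacet
facet normal -0.888 -0.334 0.315
outer loop
vertex 2.884 -3.375 0.126
vertex 2.985 -2.482 1.355
vertex 2.636 -2.237 0.631
endloop
endfacet
facet normal 0.195 -0.897 -0.398
outer loop
vertex 3.233 -3.62 0.85
vertex 2.884 -3.375 0.126
vertex 4.024 -3.323 0.569
endloop
endfacet
facet normal -0.888 -0.334 0.315
outer loop
vertex 3.233 -3.62 0.85
vertex 2.985 -2.482 1.355
vertex 2.884 -3.375 0.126
endloop
endfacet
facet normal -0.195 0.897 0.398
outer loop
vertex 2.636 -2.237 0.631
vertex 2.985 -2.482 1.355
vertex 3.427 -1.94 0.35
endloop
endfacet
facet normal 0.888 0.334 -0.315
outer loop
vertex 3.776 -2.185 1.074
vertex 4.024 -3.323 0.569
vertex 3.427 -1.94 0.35
endloop
endfacet
facet normal -0.195 0.897 0.398
outer loop
vertex 3.427 -1.94 0.35
vertex 2.985 -2.482 1.355
vertex 3.776 -2.185 1.074
endloop
endfacet
facet normal 0.416 -0.292 0.861
outer loop
vertex 3.776 -2.185 1.074
vertex 3.233 -3.62 0.85
vertex 4.024 -3.323 0.569
endloop
endfacet
facet normal 0.416 -0.292 0.861
outer loop
vertex 2.985 -2.482 1.355
vertex 3.233 -3.62 0.85
vertex 3.776 -2.185 1.074
endloop
endfacet

endsolid


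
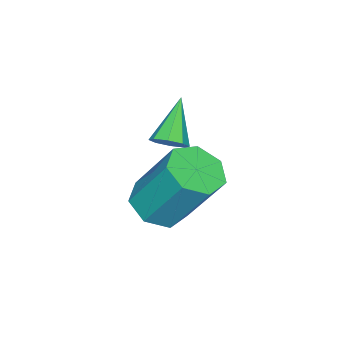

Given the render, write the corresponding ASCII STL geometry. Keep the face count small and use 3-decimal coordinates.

solid 
facet normal 0.705 0.209 -0.678
outer loop
vertex -1.051 -0.236 2.068
vertex -1.372 -0.406 1.682
vertex -1.284 0.06 1.917
endloop
endfacet
facet normal 0.172 0.552 0.816
outer loop
vertex -1.051 -0.236 2.068
vertex -1.284 0.06 1.917
vertex -2.408 -0.714 2.678
endloop
endfacet
facet normal 0.706 0.208 -0.677
outer loop
vertex -1.284 0.06 1.917
vertex -1.372 -0.406 1.682
vertex -1.568 0.083 1.628
endloop
endfacet
facet normal -0.328 0.860 0.391
outer loop
vertex -1.284 0.06 1.917
vertex -1.568 0.083 1.628
vertex -2.408 -0.714 2.678
endloop
endfacet
facet normal 0.705 0.208 -0.678
outer loop
vertex -1.568 0.083 1.628
vertex -1.372 -0.406 1.682
vertex -1.737 -0.181 1.371
endloop
endfacet
facet normal -0.767 0.626 -0.139
outer loop
vertex -1.568 0.083 1.628
vertex -1.737 -0.181 1.371
vertex -2.408 -0.714 2.678
endloop
endfacet
facet normal 0.706 0.208 -0.677
outer loop
vertex -1.737 -0.181 1.371
vertex -1.372 -0.406 1.682
vertex -1.692 -0.577 1.296
endloop
endfacet
facet normal -0.887 -0.014 -0.461
outer loop
vertex -1.737 -0.181 1.371
vertex -1.692 -0.577 1.296
vertex -2.408 -0.714 2.678
endloop
endfacet
facet normal 0.705 0.210 -0.677
outer loop
vertex -1.692 -0.577 1.296
vertex -1.372 -0.406 1.682
vertex -1.459 -0.873 1.447
endloop
endfacet
facet normal -0.618 -0.684 -0.388
outer loop
vertex -1.692 -0.577 1.296
vertex -1.459 -0.873 1.447
vertex -2.408 -0.714 2.678
endloop
endfacet
facet normal 0.704 0.210 -0.678
outer loop
vertex -1.459 -0.873 1.447
vertex -1.372 -0.406 1.682
vertex -1.175 -0.896 1.735
endloop
endfacet
facet normal -0.118 -0.992 0.037
outer loop
vertex -1.459 -0.873 1.447
vertex -1.175 -0.896 1.735
vertex -2.408 -0.714 2.678
endloop
endfacet
facet normal 0.705 0.210 -0.677
outer loop
vertex -1.175 -0.896 1.735
vertex -1.372 -0.406 1.682
vertex -1.006 -0.632 1.993
endloop
endfacet
facet normal 0.321 -0.759 0.566
outer loop
vertex -1.175 -0.896 1.735
vertex -1.006 -0.632 1.993
vertex -2.408 -0.714 2.678
endloop
endfacet
facet normal 0.705 0.209 -0.678
outer loop
vertex -1.006 -0.632 1.993
vertex -1.372 -0.406 1.682
vertex -1.051 -0.236 2.068
endloop
endfacet
facet normal 0.441 -0.118 0.889
outer loop
vertex -1.006 -0.632 1.993
vertex -1.051 -0.236 2.068
vertex -2.408 -0.714 2.678
endloop
endfacet
facet normal 0.015 -0.532 -0.847
outer loop
vertex -1.266 -0.305 -1.576
vertex -1.694 -0.959 -1.173
vertex -2.028 -0.272 -1.61
endloop
endfacet
facet normal 0.060 0.846 -0.530
outer loop
vertex -1.266 -0.305 -1.576
vertex -2.028 -0.272 -1.61
vertex -1.297 0.854 0.27
endloop
endfacet
facet normal 0.059 0.846 -0.530
outer loop
vertex -1.297 0.854 0.27
vertex -2.028 -0.272 -1.61
vertex -2.059 0.886 0.236
endloop
endfacet
facet normal -0.015 0.531 0.847
outer loop
vertex -1.297 0.854 0.27
vertex -2.059 0.886 0.236
vertex -1.726 0.199 0.673
endloop
endfacet
facet normal 0.015 -0.531 -0.847
outer loop
vertex -2.028 -0.272 -1.61
vertex -1.694 -0.959 -1.173
vertex -2.539 -0.757 -1.315
endloop
endfacet
facet normal -0.743 0.561 -0.365
outer loop
vertex -2.028 -0.272 -1.61
vertex -2.539 -0.757 -1.315
vertex -2.059 0.886 0.236
endloop
endfacet
facet normal -0.743 0.561 -0.365
outer loop
vertex -2.059 0.886 0.236
vertex -2.539 -0.757 -1.315
vertex -2.57 0.402 0.532
endloop
endfacet
facet normal -0.013 0.532 0.847
outer loop
vertex -2.059 0.886 0.236
vertex -2.57 0.402 0.532
vertex -1.726 0.199 0.673
endloop
endfacet
facet normal 0.015 -0.531 -0.847
outer loop
vertex -2.539 -0.757 -1.315
vertex -1.694 -0.959 -1.173
vertex -2.414 -1.394 -0.913
endloop
endfacet
facet normal -0.986 -0.146 0.075
outer loop
vertex -2.539 -0.757 -1.315
vertex -2.414 -1.394 -0.913
vertex -2.57 0.402 0.532
endloop
endfacet
facet normal -0.986 -0.146 0.075
outer loop
vertex -2.57 0.402 0.532
vertex -2.414 -1.394 -0.913
vertex -2.445 -0.235 0.934
endloop
endfacet
facet normal -0.014 0.532 0.847
outer loop
vertex -2.57 0.402 0.532
vertex -2.445 -0.235 0.934
vertex -1.726 0.199 0.673
endloop
endfacet
facet normal 0.015 -0.531 -0.847
outer loop
vertex -2.414 -1.394 -0.913
vertex -1.694 -0.959 -1.173
vertex -1.747 -1.704 -0.707
endloop
endfacet
facet normal -0.487 -0.743 0.458
outer loop
vertex -2.414 -1.394 -0.913
vertex -1.747 -1.704 -0.707
vertex -2.445 -0.235 0.934
endloop
endfacet
facet normal -0.487 -0.744 0.459
outer loop
vertex -2.445 -0.235 0.934
vertex -1.747 -1.704 -0.707
vertex -1.778 -0.545 1.139
endloop
endfacet
facet normal -0.013 0.531 0.847
outer loop
vertex -2.445 -0.235 0.934
vertex -1.778 -0.545 1.139
vertex -1.726 0.199 0.673
endloop
endfacet
facet normal 0.015 -0.531 -0.847
outer loop
vertex -1.747 -1.704 -0.707
vertex -1.694 -0.959 -1.173
vertex -1.04 -1.453 -0.852
endloop
endfacet
facet normal 0.379 -0.781 0.497
outer loop
vertex -1.747 -1.704 -0.707
vertex -1.04 -1.453 -0.852
vertex -1.778 -0.545 1.139
endloop
endfacet
facet normal 0.379 -0.781 0.497
outer loop
vertex -1.778 -0.545 1.139
vertex -1.04 -1.453 -0.852
vertex -1.072 -0.295 0.994
endloop
endfacet
facet normal -0.014 0.531 0.847
outer loop
vertex -1.778 -0.545 1.139
vertex -1.072 -0.295 0.994
vertex -1.726 0.199 0.673
endloop
endfacet
facet normal 0.015 -0.531 -0.847
outer loop
vertex -1.04 -1.453 -0.852
vertex -1.694 -0.959 -1.173
vertex -0.826 -0.83 -1.239
endloop
endfacet
facet normal 0.960 -0.230 0.161
outer loop
vertex -1.04 -1.453 -0.852
vertex -0.826 -0.83 -1.239
vertex -1.072 -0.295 0.994
endloop
endfacet
facet normal 0.960 -0.230 0.161
outer loop
vertex -1.072 -0.295 0.994
vertex -0.826 -0.83 -1.239
vertex -0.858 0.328 0.607
endloop
endfacet
facet normal -0.015 0.531 0.847
outer loop
vertex -1.072 -0.295 0.994
vertex -0.858 0.328 0.607
vertex -1.726 0.199 0.673
endloop
endfacet
facet normal 0.015 -0.531 -0.847
outer loop
vertex -0.826 -0.83 -1.239
vertex -1.694 -0.959 -1.173
vertex -1.266 -0.305 -1.576
endloop
endfacet
facet normal 0.817 0.495 -0.296
outer loop
vertex -0.826 -0.83 -1.239
vertex -1.266 -0.305 -1.576
vertex -0.858 0.328 0.607
endloop
endfacet
facet normal 0.818 0.493 -0.296
outer loop
vertex -0.858 0.328 0.607
vertex -1.266 -0.305 -1.576
vertex -1.297 0.854 0.27
endloop
endfacet
facet normal -0.014 0.531 0.847
outer loop
vertex -0.858 0.328 0.607
vertex -1.297 0.854 0.27
vertex -1.726 0.199 0.673
endloop
endfacet

endsolid


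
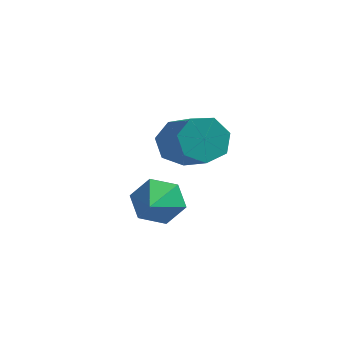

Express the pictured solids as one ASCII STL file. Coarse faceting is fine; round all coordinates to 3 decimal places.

solid 
facet normal -0.652 0.575 -0.495
outer loop
vertex 3.48 2.894 -1.809
vertex 2.813 2.657 -1.205
vertex 3.408 3.37 -1.161
endloop
endfacet
facet normal 0.753 0.568 -0.333
outer loop
vertex 3.48 2.894 -1.809
vertex 3.408 3.37 -1.161
vertex 4.654 1.86 -0.918
endloop
endfacet
facet normal 0.753 0.567 -0.334
outer loop
vertex 4.654 1.86 -0.918
vertex 3.408 3.37 -1.161
vertex 4.582 2.337 -0.271
endloop
endfacet
facet normal 0.652 -0.574 0.496
outer loop
vertex 4.654 1.86 -0.918
vertex 4.582 2.337 -0.271
vertex 3.987 1.623 -0.315
endloop
endfacet
facet normal -0.652 0.575 -0.495
outer loop
vertex 3.408 3.37 -1.161
vertex 2.813 2.657 -1.205
vertex 2.888 3.309 -0.547
endloop
endfacet
facet normal 0.399 0.815 0.419
outer loop
vertex 3.408 3.37 -1.161
vertex 2.888 3.309 -0.547
vertex 4.582 2.337 -0.271
endloop
endfacet
facet normal 0.400 0.815 0.419
outer loop
vertex 4.582 2.337 -0.271
vertex 2.888 3.309 -0.547
vertex 4.062 2.276 0.344
endloop
endfacet
facet normal 0.652 -0.574 0.495
outer loop
vertex 4.582 2.337 -0.271
vertex 4.062 2.276 0.344
vertex 3.987 1.623 -0.315
endloop
endfacet
facet normal -0.652 0.574 -0.495
outer loop
vertex 2.888 3.309 -0.547
vertex 2.813 2.657 -1.205
vertex 2.312 2.757 -0.428
endloop
endfacet
facet normal -0.254 0.450 0.856
outer loop
vertex 2.888 3.309 -0.547
vertex 2.312 2.757 -0.428
vertex 4.062 2.276 0.344
endloop
endfacet
facet normal -0.255 0.448 0.857
outer loop
vertex 4.062 2.276 0.344
vertex 2.312 2.757 -0.428
vertex 3.486 1.723 0.462
endloop
endfacet
facet normal 0.653 -0.574 0.495
outer loop
vertex 4.062 2.276 0.344
vertex 3.486 1.723 0.462
vertex 3.987 1.623 -0.315
endloop
endfacet
facet normal -0.652 0.574 -0.495
outer loop
vertex 2.312 2.757 -0.428
vertex 2.813 2.657 -1.205
vertex 2.113 2.129 -0.895
endloop
endfacet
facet normal -0.717 -0.255 0.649
outer loop
vertex 2.312 2.757 -0.428
vertex 2.113 2.129 -0.895
vertex 3.486 1.723 0.462
endloop
endfacet
facet normal -0.717 -0.255 0.649
outer loop
vertex 3.486 1.723 0.462
vertex 2.113 2.129 -0.895
vertex 3.287 1.095 -0.004
endloop
endfacet
facet normal 0.653 -0.574 0.495
outer loop
vertex 3.486 1.723 0.462
vertex 3.287 1.095 -0.004
vertex 3.987 1.623 -0.315
endloop
endfacet
facet normal -0.652 0.575 -0.494
outer loop
vertex 2.113 2.129 -0.895
vertex 2.813 2.657 -1.205
vertex 2.441 1.899 -1.595
endloop
endfacet
facet normal -0.640 -0.767 -0.048
outer loop
vertex 2.113 2.129 -0.895
vertex 2.441 1.899 -1.595
vertex 3.287 1.095 -0.004
endloop
endfacet
facet normal -0.640 -0.767 -0.048
outer loop
vertex 3.287 1.095 -0.004
vertex 2.441 1.899 -1.595
vertex 3.615 0.865 -0.705
endloop
endfacet
facet normal 0.653 -0.574 0.494
outer loop
vertex 3.287 1.095 -0.004
vertex 3.615 0.865 -0.705
vertex 3.987 1.623 -0.315
endloop
endfacet
facet normal -0.652 0.575 -0.495
outer loop
vertex 2.441 1.899 -1.595
vertex 2.813 2.657 -1.205
vertex 3.05 2.239 -2.002
endloop
endfacet
facet normal -0.081 -0.702 -0.708
outer loop
vertex 2.441 1.899 -1.595
vertex 3.05 2.239 -2.002
vertex 3.615 0.865 -0.705
endloop
endfacet
facet normal -0.080 -0.701 -0.708
outer loop
vertex 3.615 0.865 -0.705
vertex 3.05 2.239 -2.002
vertex 4.224 1.206 -1.111
endloop
endfacet
facet normal 0.652 -0.575 0.495
outer loop
vertex 3.615 0.865 -0.705
vertex 4.224 1.206 -1.111
vertex 3.987 1.623 -0.315
endloop
endfacet
facet normal -0.652 0.574 -0.495
outer loop
vertex 3.05 2.239 -2.002
vertex 2.813 2.657 -1.205
vertex 3.48 2.894 -1.809
endloop
endfacet
facet normal 0.539 -0.108 -0.835
outer loop
vertex 3.05 2.239 -2.002
vertex 3.48 2.894 -1.809
vertex 4.224 1.206 -1.111
endloop
endfacet
facet normal 0.539 -0.108 -0.835
outer loop
vertex 4.224 1.206 -1.111
vertex 3.48 2.894 -1.809
vertex 4.654 1.86 -0.918
endloop
endfacet
facet normal 0.652 -0.575 0.495
outer loop
vertex 4.224 1.206 -1.111
vertex 4.654 1.86 -0.918
vertex 3.987 1.623 -0.315
endloop
endfacet
facet normal -0.203 0.899 -0.387
outer loop
vertex 3.648 -0.669 -2.931
vertex 3.271 -0.419 -2.153
vertex 4.15 -0.281 -2.293
endloop
endfacet
facet normal 0.811 -0.467 -0.354
outer loop
vertex 3.648 -0.669 -2.931
vertex 4.15 -0.281 -2.293
vertex 3.589 -1.821 -1.547
endloop
endfacet
facet normal -0.203 0.899 -0.388
outer loop
vertex 4.15 -0.281 -2.293
vertex 3.271 -0.419 -2.153
vertex 3.773 -0.03 -1.515
endloop
endfacet
facet normal 0.883 -0.099 0.460
outer loop
vertex 4.15 -0.281 -2.293
vertex 3.773 -0.03 -1.515
vertex 3.589 -1.821 -1.547
endloop
endfacet
facet normal -0.203 0.899 -0.388
outer loop
vertex 3.773 -0.03 -1.515
vertex 3.271 -0.419 -2.153
vertex 2.895 -0.168 -1.375
endloop
endfacet
facet normal 0.163 -0.034 0.986
outer loop
vertex 3.773 -0.03 -1.515
vertex 2.895 -0.168 -1.375
vertex 3.589 -1.821 -1.547
endloop
endfacet
facet normal -0.203 0.899 -0.388
outer loop
vertex 2.895 -0.168 -1.375
vertex 3.271 -0.419 -2.153
vertex 2.393 -0.557 -2.013
endloop
endfacet
facet normal -0.629 -0.337 0.700
outer loop
vertex 2.895 -0.168 -1.375
vertex 2.393 -0.557 -2.013
vertex 3.589 -1.821 -1.547
endloop
endfacet
facet normal -0.203 0.899 -0.388
outer loop
vertex 2.393 -0.557 -2.013
vertex 3.271 -0.419 -2.153
vertex 2.77 -0.808 -2.791
endloop
endfacet
facet normal -0.701 -0.704 -0.112
outer loop
vertex 2.393 -0.557 -2.013
vertex 2.77 -0.808 -2.791
vertex 3.589 -1.821 -1.547
endloop
endfacet
facet normal -0.204 0.899 -0.388
outer loop
vertex 2.77 -0.808 -2.791
vertex 3.271 -0.419 -2.153
vertex 3.648 -0.669 -2.931
endloop
endfacet
facet normal 0.020 -0.769 -0.639
outer loop
vertex 2.77 -0.808 -2.791
vertex 3.648 -0.669 -2.931
vertex 3.589 -1.821 -1.547
endloop
endfacet

endsolid


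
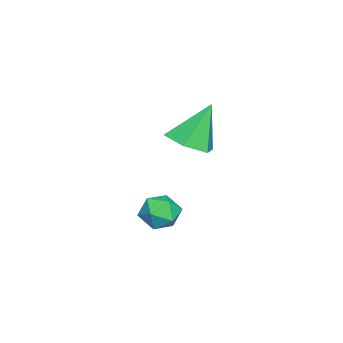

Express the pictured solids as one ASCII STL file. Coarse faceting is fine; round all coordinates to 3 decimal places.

solid 
facet normal -0.866 0.470 0.170
outer loop
vertex 1.046 2.668 -2.13
vertex 0.643 2.063 -2.51
vertex 0.779 2.021 -1.703
endloop
endfacet
facet normal -0.394 0.614 0.684
outer loop
vertex 1.046 2.668 -2.13
vertex 0.779 2.021 -1.703
vertex 1.523 2.332 -1.554
endloop
endfacet
facet normal 0.181 0.907 0.380
outer loop
vertex 1.046 2.668 -2.13
vertex 1.523 2.332 -1.554
vertex 1.847 2.567 -2.27
endloop
endfacet
facet normal 0.063 0.944 -0.323
outer loop
vertex 1.046 2.668 -2.13
vertex 1.847 2.567 -2.27
vertex 1.303 2.401 -2.861
endloop
endfacet
facet normal -0.585 0.673 -0.452
outer loop
vertex 1.046 2.668 -2.13
vertex 1.303 2.401 -2.861
vertex 0.643 2.063 -2.51
endloop
endfacet
facet normal -0.194 -0.005 0.981
outer loop
vertex 1.523 2.332 -1.554
vertex 0.779 2.021 -1.703
vertex 1.417 1.519 -1.579
endloop
endfacet
facet normal -0.959 -0.239 0.149
outer loop
vertex 0.779 2.021 -1.703
vertex 0.643 2.063 -2.51
vertex 0.873 1.353 -2.17
endloop
endfacet
facet normal -0.504 0.092 -0.859
outer loop
vertex 0.643 2.063 -2.51
vertex 1.303 2.401 -2.861
vertex 1.197 1.588 -2.886
endloop
endfacet
facet normal 0.544 0.531 -0.650
outer loop
vertex 1.303 2.401 -2.861
vertex 1.847 2.567 -2.27
vertex 1.941 1.899 -2.737
endloop
endfacet
facet normal 0.735 0.471 0.487
outer loop
vertex 1.847 2.567 -2.27
vertex 1.523 2.332 -1.554
vertex 2.077 1.857 -1.93
endloop
endfacet
facet normal -0.063 -0.944 0.323
outer loop
vertex 1.674 1.252 -2.31
vertex 1.417 1.519 -1.579
vertex 0.873 1.353 -2.17
endloop
endfacet
facet normal -0.181 -0.907 -0.380
outer loop
vertex 1.674 1.252 -2.31
vertex 0.873 1.353 -2.17
vertex 1.197 1.588 -2.886
endloop
endfacet
facet normal 0.394 -0.614 -0.684
outer loop
vertex 1.674 1.252 -2.31
vertex 1.197 1.588 -2.886
vertex 1.941 1.899 -2.737
endloop
endfacet
facet normal 0.866 -0.470 -0.170
outer loop
vertex 1.674 1.252 -2.31
vertex 1.941 1.899 -2.737
vertex 2.077 1.857 -1.93
endloop
endfacet
facet normal 0.585 -0.673 0.452
outer loop
vertex 1.674 1.252 -2.31
vertex 2.077 1.857 -1.93
vertex 1.417 1.519 -1.579
endloop
endfacet
facet normal -0.544 -0.531 0.650
outer loop
vertex 0.873 1.353 -2.17
vertex 1.417 1.519 -1.579
vertex 0.779 2.021 -1.703
endloop
endfacet
facet normal -0.735 -0.471 -0.487
outer loop
vertex 1.197 1.588 -2.886
vertex 0.873 1.353 -2.17
vertex 0.643 2.063 -2.51
endloop
endfacet
facet normal 0.194 0.005 -0.981
outer loop
vertex 1.941 1.899 -2.737
vertex 1.197 1.588 -2.886
vertex 1.303 2.401 -2.861
endloop
endfacet
facet normal 0.959 0.239 -0.149
outer loop
vertex 2.077 1.857 -1.93
vertex 1.941 1.899 -2.737
vertex 1.847 2.567 -2.27
endloop
endfacet
facet normal 0.504 -0.092 0.859
outer loop
vertex 1.417 1.519 -1.579
vertex 2.077 1.857 -1.93
vertex 1.523 2.332 -1.554
endloop
endfacet
facet normal 0.327 -0.350 -0.878
outer loop
vertex 1.915 2.919 1.477
vertex 1.019 2.859 1.167
vertex 1.515 3.658 1.033
endloop
endfacet
facet normal 0.638 0.620 0.457
outer loop
vertex 1.915 2.919 1.477
vertex 1.515 3.658 1.033
vertex 0.421 3.501 2.773
endloop
endfacet
facet normal 0.327 -0.350 -0.878
outer loop
vertex 1.515 3.658 1.033
vertex 1.019 2.859 1.167
vertex 0.619 3.598 0.723
endloop
endfacet
facet normal -0.080 0.996 0.039
outer loop
vertex 1.515 3.658 1.033
vertex 0.619 3.598 0.723
vertex 0.421 3.501 2.773
endloop
endfacet
facet normal 0.327 -0.350 -0.878
outer loop
vertex 0.619 3.598 0.723
vertex 1.019 2.859 1.167
vertex 0.123 2.799 0.857
endloop
endfacet
facet normal -0.853 0.520 -0.058
outer loop
vertex 0.619 3.598 0.723
vertex 0.123 2.799 0.857
vertex 0.421 3.501 2.773
endloop
endfacet
facet normal 0.327 -0.350 -0.878
outer loop
vertex 0.123 2.799 0.857
vertex 1.019 2.859 1.167
vertex 0.523 2.06 1.301
endloop
endfacet
facet normal -0.906 -0.332 0.263
outer loop
vertex 0.123 2.799 0.857
vertex 0.523 2.06 1.301
vertex 0.421 3.501 2.773
endloop
endfacet
facet normal 0.327 -0.350 -0.878
outer loop
vertex 0.523 2.06 1.301
vertex 1.019 2.859 1.167
vertex 1.419 2.12 1.611
endloop
endfacet
facet normal -0.188 -0.708 0.680
outer loop
vertex 0.523 2.06 1.301
vertex 1.419 2.12 1.611
vertex 0.421 3.501 2.773
endloop
endfacet
facet normal 0.327 -0.350 -0.878
outer loop
vertex 1.419 2.12 1.611
vertex 1.019 2.859 1.167
vertex 1.915 2.919 1.477
endloop
endfacet
facet normal 0.584 -0.232 0.778
outer loop
vertex 1.419 2.12 1.611
vertex 1.915 2.919 1.477
vertex 0.421 3.501 2.773
endloop
endfacet

endsolid


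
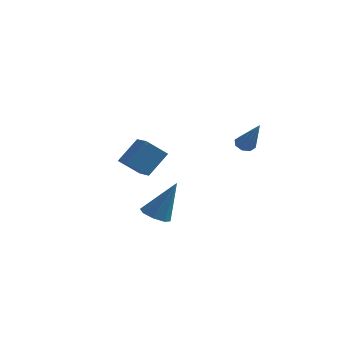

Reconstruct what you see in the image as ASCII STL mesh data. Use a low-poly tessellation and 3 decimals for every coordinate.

solid 
facet normal -0.450 0.448 -0.772
outer loop
vertex 3.72 4.428 -0.921
vertex 3.239 4.338 -0.693
vertex 3.602 4.737 -0.673
endloop
endfacet
facet normal 0.929 0.371 -0.020
outer loop
vertex 3.72 4.428 -0.921
vertex 3.602 4.737 -0.673
vertex 4.161 3.422 0.893
endloop
endfacet
facet normal -0.449 0.447 -0.774
outer loop
vertex 3.602 4.737 -0.673
vertex 3.239 4.338 -0.693
vertex 3.271 4.813 -0.437
endloop
endfacet
facet normal 0.492 0.745 0.450
outer loop
vertex 3.602 4.737 -0.673
vertex 3.271 4.813 -0.437
vertex 4.161 3.422 0.893
endloop
endfacet
facet normal -0.449 0.447 -0.773
outer loop
vertex 3.271 4.813 -0.437
vertex 3.239 4.338 -0.693
vertex 2.921 4.61 -0.351
endloop
endfacet
facet normal -0.172 0.621 0.765
outer loop
vertex 3.271 4.813 -0.437
vertex 2.921 4.61 -0.351
vertex 4.161 3.422 0.893
endloop
endfacet
facet normal -0.450 0.446 -0.773
outer loop
vertex 2.921 4.61 -0.351
vertex 3.239 4.338 -0.693
vertex 2.758 4.248 -0.465
endloop
endfacet
facet normal -0.672 0.070 0.737
outer loop
vertex 2.921 4.61 -0.351
vertex 2.758 4.248 -0.465
vertex 4.161 3.422 0.893
endloop
endfacet
facet normal -0.450 0.446 -0.773
outer loop
vertex 2.758 4.248 -0.465
vertex 3.239 4.338 -0.693
vertex 2.876 3.939 -0.712
endloop
endfacet
facet normal -0.716 -0.582 0.386
outer loop
vertex 2.758 4.248 -0.465
vertex 2.876 3.939 -0.712
vertex 4.161 3.422 0.893
endloop
endfacet
facet normal -0.450 0.446 -0.773
outer loop
vertex 2.876 3.939 -0.712
vertex 3.239 4.338 -0.693
vertex 3.206 3.863 -0.948
endloop
endfacet
facet normal -0.280 -0.956 -0.084
outer loop
vertex 2.876 3.939 -0.712
vertex 3.206 3.863 -0.948
vertex 4.161 3.422 0.893
endloop
endfacet
facet normal -0.449 0.447 -0.774
outer loop
vertex 3.206 3.863 -0.948
vertex 3.239 4.338 -0.693
vertex 3.556 4.066 -1.034
endloop
endfacet
facet normal 0.385 -0.832 -0.399
outer loop
vertex 3.206 3.863 -0.948
vertex 3.556 4.066 -1.034
vertex 4.161 3.422 0.893
endloop
endfacet
facet normal -0.450 0.446 -0.774
outer loop
vertex 3.556 4.066 -1.034
vertex 3.239 4.338 -0.693
vertex 3.72 4.428 -0.921
endloop
endfacet
facet normal 0.884 -0.284 -0.372
outer loop
vertex 3.556 4.066 -1.034
vertex 3.72 4.428 -0.921
vertex 4.161 3.422 0.893
endloop
endfacet
facet normal -0.670 -0.353 0.653
outer loop
vertex -0.987 2.446 -0.32
vertex -1.723 3.342 -0.59
vertex -1.641 1.562 -1.468
endloop
endfacet
facet normal 0.618 -0.753 0.227
outer loop
vertex -0.737 2.038 -2.35
vertex -0.987 2.446 -0.32
vertex -1.641 1.562 -1.468
endloop
endfacet
facet normal -0.669 -0.353 0.654
outer loop
vertex -1.641 1.562 -1.468
vertex -1.723 3.342 -0.59
vertex -2.377 2.457 -1.738
endloop
endfacet
facet normal -0.412 -0.556 -0.722
outer loop
vertex -2.377 2.457 -1.738
vertex -0.737 2.038 -2.35
vertex -1.641 1.562 -1.468
endloop
endfacet
facet normal 0.412 0.556 0.722
outer loop
vertex -0.987 2.446 -0.32
vertex -0.819 3.818 -1.472
vertex -1.723 3.342 -0.59
endloop
endfacet
facet normal 0.619 -0.752 0.227
outer loop
vertex -0.083 2.923 -1.202
vertex -0.987 2.446 -0.32
vertex -0.737 2.038 -2.35
endloop
endfacet
facet normal 0.411 0.556 0.722
outer loop
vertex -0.083 2.923 -1.202
vertex -0.819 3.818 -1.472
vertex -0.987 2.446 -0.32
endloop
endfacet
facet normal -0.618 0.752 -0.228
outer loop
vertex -1.723 3.342 -0.59
vertex -0.819 3.818 -1.472
vertex -2.377 2.457 -1.738
endloop
endfacet
facet normal -0.412 -0.556 -0.722
outer loop
vertex -1.473 2.934 -2.62
vertex -0.737 2.038 -2.35
vertex -2.377 2.457 -1.738
endloop
endfacet
facet normal -0.618 0.752 -0.227
outer loop
vertex -2.377 2.457 -1.738
vertex -0.819 3.818 -1.472
vertex -1.473 2.934 -2.62
endloop
endfacet
facet normal 0.670 0.353 -0.654
outer loop
vertex -1.473 2.934 -2.62
vertex -0.083 2.923 -1.202
vertex -0.737 2.038 -2.35
endloop
endfacet
facet normal 0.669 0.353 -0.653
outer loop
vertex -0.819 3.818 -1.472
vertex -0.083 2.923 -1.202
vertex -1.473 2.934 -2.62
endloop
endfacet
facet normal -0.404 -0.219 -0.888
outer loop
vertex 1.545 -1.972 -3.372
vertex 0.874 -2.051 -3.047
vertex 1.248 -1.481 -3.358
endloop
endfacet
facet normal 0.843 0.514 -0.159
outer loop
vertex 1.545 -1.972 -3.372
vertex 1.248 -1.481 -3.358
vertex 1.726 -1.589 -1.173
endloop
endfacet
facet normal -0.404 -0.219 -0.888
outer loop
vertex 1.248 -1.481 -3.358
vertex 0.874 -2.051 -3.047
vertex 0.732 -1.324 -3.162
endloop
endfacet
facet normal 0.286 0.958 -0.015
outer loop
vertex 1.248 -1.481 -3.358
vertex 0.732 -1.324 -3.162
vertex 1.726 -1.589 -1.173
endloop
endfacet
facet normal -0.403 -0.219 -0.888
outer loop
vertex 0.732 -1.324 -3.162
vertex 0.874 -2.051 -3.047
vertex 0.299 -1.593 -2.899
endloop
endfacet
facet normal -0.365 0.881 0.300
outer loop
vertex 0.732 -1.324 -3.162
vertex 0.299 -1.593 -2.899
vertex 1.726 -1.589 -1.173
endloop
endfacet
facet normal -0.404 -0.220 -0.888
outer loop
vertex 0.299 -1.593 -2.899
vertex 0.874 -2.051 -3.047
vertex 0.203 -2.131 -2.722
endloop
endfacet
facet normal -0.728 0.328 0.602
outer loop
vertex 0.299 -1.593 -2.899
vertex 0.203 -2.131 -2.722
vertex 1.726 -1.589 -1.173
endloop
endfacet
facet normal -0.404 -0.219 -0.888
outer loop
vertex 0.203 -2.131 -2.722
vertex 0.874 -2.051 -3.047
vertex 0.5 -2.622 -2.736
endloop
endfacet
facet normal -0.591 -0.378 0.713
outer loop
vertex 0.203 -2.131 -2.722
vertex 0.5 -2.622 -2.736
vertex 1.726 -1.589 -1.173
endloop
endfacet
facet normal -0.404 -0.219 -0.888
outer loop
vertex 0.5 -2.622 -2.736
vertex 0.874 -2.051 -3.047
vertex 1.016 -2.779 -2.932
endloop
endfacet
facet normal -0.034 -0.821 0.569
outer loop
vertex 0.5 -2.622 -2.736
vertex 1.016 -2.779 -2.932
vertex 1.726 -1.589 -1.173
endloop
endfacet
facet normal -0.403 -0.219 -0.889
outer loop
vertex 1.016 -2.779 -2.932
vertex 0.874 -2.051 -3.047
vertex 1.449 -2.509 -3.195
endloop
endfacet
facet normal 0.618 -0.744 0.254
outer loop
vertex 1.016 -2.779 -2.932
vertex 1.449 -2.509 -3.195
vertex 1.726 -1.589 -1.173
endloop
endfacet
facet normal -0.404 -0.220 -0.888
outer loop
vertex 1.449 -2.509 -3.195
vertex 0.874 -2.051 -3.047
vertex 1.545 -1.972 -3.372
endloop
endfacet
facet normal 0.980 -0.191 -0.047
outer loop
vertex 1.449 -2.509 -3.195
vertex 1.545 -1.972 -3.372
vertex 1.726 -1.589 -1.173
endloop
endfacet

endsolid


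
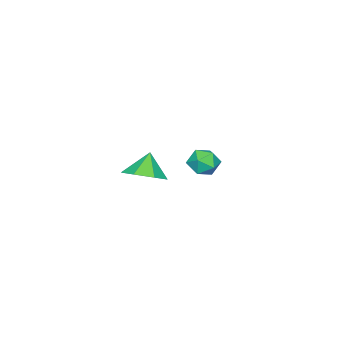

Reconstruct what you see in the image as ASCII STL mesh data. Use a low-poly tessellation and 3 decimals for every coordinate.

solid 
facet normal 0.510 0.120 -0.852
outer loop
vertex 3.347 2.103 1.247
vertex 2.682 2.89 0.959
vertex 3.594 2.957 1.515
endloop
endfacet
facet normal 0.366 -0.373 0.852
outer loop
vertex 3.347 2.103 1.247
vertex 3.594 2.957 1.515
vertex 1.998 2.73 2.101
endloop
endfacet
facet normal 0.510 0.120 -0.852
outer loop
vertex 3.594 2.957 1.515
vertex 2.682 2.89 0.959
vertex 3.154 3.761 1.365
endloop
endfacet
facet normal 0.285 0.324 0.902
outer loop
vertex 3.594 2.957 1.515
vertex 3.154 3.761 1.365
vertex 1.998 2.73 2.101
endloop
endfacet
facet normal 0.510 0.120 -0.852
outer loop
vertex 3.154 3.761 1.365
vertex 2.682 2.89 0.959
vertex 2.358 3.909 0.909
endloop
endfacet
facet normal -0.235 0.726 0.647
outer loop
vertex 3.154 3.761 1.365
vertex 2.358 3.909 0.909
vertex 1.998 2.73 2.101
endloop
endfacet
facet normal 0.510 0.120 -0.852
outer loop
vertex 2.358 3.909 0.909
vertex 2.682 2.89 0.959
vertex 1.806 3.29 0.491
endloop
endfacet
facet normal -0.803 0.527 0.279
outer loop
vertex 2.358 3.909 0.909
vertex 1.806 3.29 0.491
vertex 1.998 2.73 2.101
endloop
endfacet
facet normal 0.510 0.120 -0.852
outer loop
vertex 1.806 3.29 0.491
vertex 2.682 2.89 0.959
vertex 1.914 2.37 0.426
endloop
endfacet
facet normal -0.990 -0.122 0.076
outer loop
vertex 1.806 3.29 0.491
vertex 1.914 2.37 0.426
vertex 1.998 2.73 2.101
endloop
endfacet
facet normal 0.510 0.120 -0.852
outer loop
vertex 1.914 2.37 0.426
vertex 2.682 2.89 0.959
vertex 2.599 1.842 0.762
endloop
endfacet
facet normal -0.656 -0.730 0.190
outer loop
vertex 1.914 2.37 0.426
vertex 2.599 1.842 0.762
vertex 1.998 2.73 2.101
endloop
endfacet
facet normal 0.510 0.120 -0.852
outer loop
vertex 2.599 1.842 0.762
vertex 2.682 2.89 0.959
vertex 3.347 2.103 1.247
endloop
endfacet
facet normal -0.053 -0.843 0.535
outer loop
vertex 2.599 1.842 0.762
vertex 3.347 2.103 1.247
vertex 1.998 2.73 2.101
endloop
endfacet
facet normal -0.499 -0.665 0.555
outer loop
vertex -4.063 1.98 -0.796
vertex -3.65 1.313 -1.224
vertex -3.289 1.66 -0.484
endloop
endfacet
facet normal -0.394 -0.059 0.917
outer loop
vertex -4.063 1.98 -0.796
vertex -3.289 1.66 -0.484
vertex -3.437 2.541 -0.491
endloop
endfacet
facet normal -0.691 0.474 0.546
outer loop
vertex -4.063 1.98 -0.796
vertex -3.437 2.541 -0.491
vertex -3.89 2.739 -1.236
endloop
endfacet
facet normal -0.979 0.197 -0.045
outer loop
vertex -4.063 1.98 -0.796
vertex -3.89 2.739 -1.236
vertex -4.022 1.98 -1.689
endloop
endfacet
facet normal -0.861 -0.508 -0.040
outer loop
vertex -4.063 1.98 -0.796
vertex -4.022 1.98 -1.689
vertex -3.65 1.313 -1.224
endloop
endfacet
facet normal 0.309 0.059 0.949
outer loop
vertex -3.437 2.541 -0.491
vertex -3.289 1.66 -0.484
vertex -2.638 2.22 -0.731
endloop
endfacet
facet normal 0.138 -0.921 0.364
outer loop
vertex -3.289 1.66 -0.484
vertex -3.65 1.313 -1.224
vertex -2.77 1.461 -1.184
endloop
endfacet
facet normal -0.447 -0.666 -0.597
outer loop
vertex -3.65 1.313 -1.224
vertex -4.022 1.98 -1.689
vertex -3.223 1.659 -1.929
endloop
endfacet
facet normal -0.638 0.473 -0.607
outer loop
vertex -4.022 1.98 -1.689
vertex -3.89 2.739 -1.236
vertex -3.371 2.54 -1.936
endloop
endfacet
facet normal -0.171 0.922 0.349
outer loop
vertex -3.89 2.739 -1.236
vertex -3.437 2.541 -0.491
vertex -3.01 2.887 -1.196
endloop
endfacet
facet normal 0.979 -0.197 0.045
outer loop
vertex -2.597 2.22 -1.624
vertex -2.638 2.22 -0.731
vertex -2.77 1.461 -1.184
endloop
endfacet
facet normal 0.691 -0.474 -0.546
outer loop
vertex -2.597 2.22 -1.624
vertex -2.77 1.461 -1.184
vertex -3.223 1.659 -1.929
endloop
endfacet
facet normal 0.394 0.059 -0.917
outer loop
vertex -2.597 2.22 -1.624
vertex -3.223 1.659 -1.929
vertex -3.371 2.54 -1.936
endloop
endfacet
facet normal 0.499 0.665 -0.555
outer loop
vertex -2.597 2.22 -1.624
vertex -3.371 2.54 -1.936
vertex -3.01 2.887 -1.196
endloop
endfacet
facet normal 0.861 0.508 0.040
outer loop
vertex -2.597 2.22 -1.624
vertex -3.01 2.887 -1.196
vertex -2.638 2.22 -0.731
endloop
endfacet
facet normal 0.638 -0.473 0.607
outer loop
vertex -2.77 1.461 -1.184
vertex -2.638 2.22 -0.731
vertex -3.289 1.66 -0.484
endloop
endfacet
facet normal 0.171 -0.922 -0.349
outer loop
vertex -3.223 1.659 -1.929
vertex -2.77 1.461 -1.184
vertex -3.65 1.313 -1.224
endloop
endfacet
facet normal -0.309 -0.059 -0.949
outer loop
vertex -3.371 2.54 -1.936
vertex -3.223 1.659 -1.929
vertex -4.022 1.98 -1.689
endloop
endfacet
facet normal -0.138 0.921 -0.364
outer loop
vertex -3.01 2.887 -1.196
vertex -3.371 2.54 -1.936
vertex -3.89 2.739 -1.236
endloop
endfacet
facet normal 0.447 0.666 0.597
outer loop
vertex -2.638 2.22 -0.731
vertex -3.01 2.887 -1.196
vertex -3.437 2.541 -0.491
endloop
endfacet

endsolid


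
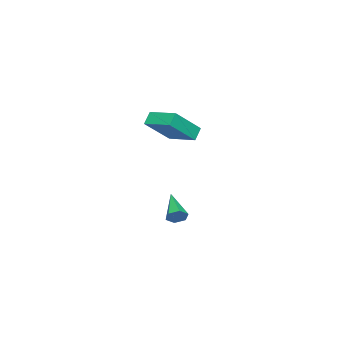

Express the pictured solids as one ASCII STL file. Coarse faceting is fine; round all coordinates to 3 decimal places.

solid 
facet normal -0.652 0.362 -0.666
outer loop
vertex -1.471 0.215 1.718
vertex -0.939 1.794 2.054
vertex -0.898 0.149 1.121
endloop
endfacet
facet normal -0.313 -0.929 -0.198
outer loop
vertex 0.479 -0.614 2.526
vertex -1.471 0.215 1.718
vertex -0.898 0.149 1.121
endloop
endfacet
facet normal -0.652 0.362 -0.666
outer loop
vertex -0.898 0.149 1.121
vertex -0.939 1.794 2.054
vertex -0.366 1.728 1.457
endloop
endfacet
facet normal 0.690 -0.079 -0.719
outer loop
vertex -0.366 1.728 1.457
vertex 0.479 -0.614 2.526
vertex -0.898 0.149 1.121
endloop
endfacet
facet normal -0.690 0.079 0.719
outer loop
vertex -1.471 0.215 1.718
vertex 0.438 1.031 3.459
vertex -0.939 1.794 2.054
endloop
endfacet
facet normal -0.313 -0.929 -0.198
outer loop
vertex -0.094 -0.548 3.123
vertex -1.471 0.215 1.718
vertex 0.479 -0.614 2.526
endloop
endfacet
facet normal -0.690 0.079 0.719
outer loop
vertex -0.094 -0.548 3.123
vertex 0.438 1.031 3.459
vertex -1.471 0.215 1.718
endloop
endfacet
facet normal 0.313 0.929 0.198
outer loop
vertex -0.939 1.794 2.054
vertex 0.438 1.031 3.459
vertex -0.366 1.728 1.457
endloop
endfacet
facet normal 0.690 -0.079 -0.719
outer loop
vertex 1.011 0.965 2.862
vertex 0.479 -0.614 2.526
vertex -0.366 1.728 1.457
endloop
endfacet
facet normal 0.313 0.929 0.198
outer loop
vertex -0.366 1.728 1.457
vertex 0.438 1.031 3.459
vertex 1.011 0.965 2.862
endloop
endfacet
facet normal 0.652 -0.362 0.666
outer loop
vertex 1.011 0.965 2.862
vertex -0.094 -0.548 3.123
vertex 0.479 -0.614 2.526
endloop
endfacet
facet normal 0.652 -0.362 0.666
outer loop
vertex 0.438 1.031 3.459
vertex -0.094 -0.548 3.123
vertex 1.011 0.965 2.862
endloop
endfacet
facet normal 0.758 0.483 -0.438
outer loop
vertex -0.552 0.237 -3.974
vertex -0.942 0.543 -4.311
vertex -0.772 0.76 -3.778
endloop
endfacet
facet normal 0.323 -0.210 0.923
outer loop
vertex -0.552 0.237 -3.974
vertex -0.772 0.76 -3.778
vertex -2.398 -0.383 -3.469
endloop
endfacet
facet normal 0.758 0.483 -0.438
outer loop
vertex -0.772 0.76 -3.778
vertex -0.942 0.543 -4.311
vertex -1.162 1.066 -4.115
endloop
endfacet
facet normal -0.244 0.561 0.791
outer loop
vertex -0.772 0.76 -3.778
vertex -1.162 1.066 -4.115
vertex -2.398 -0.383 -3.469
endloop
endfacet
facet normal 0.758 0.483 -0.438
outer loop
vertex -1.162 1.066 -4.115
vertex -0.942 0.543 -4.311
vertex -1.332 0.85 -4.648
endloop
endfacet
facet normal -0.764 0.644 -0.017
outer loop
vertex -1.162 1.066 -4.115
vertex -1.332 0.85 -4.648
vertex -2.398 -0.383 -3.469
endloop
endfacet
facet normal 0.758 0.482 -0.439
outer loop
vertex -1.332 0.85 -4.648
vertex -0.942 0.543 -4.311
vertex -1.113 0.327 -4.844
endloop
endfacet
facet normal -0.719 -0.041 -0.694
outer loop
vertex -1.332 0.85 -4.648
vertex -1.113 0.327 -4.844
vertex -2.398 -0.383 -3.469
endloop
endfacet
facet normal 0.758 0.483 -0.439
outer loop
vertex -1.113 0.327 -4.844
vertex -0.942 0.543 -4.311
vertex -0.722 0.02 -4.507
endloop
endfacet
facet normal -0.153 -0.812 -0.563
outer loop
vertex -1.113 0.327 -4.844
vertex -0.722 0.02 -4.507
vertex -2.398 -0.383 -3.469
endloop
endfacet
facet normal 0.758 0.483 -0.438
outer loop
vertex -0.722 0.02 -4.507
vertex -0.942 0.543 -4.311
vertex -0.552 0.237 -3.974
endloop
endfacet
facet normal 0.369 -0.896 0.247
outer loop
vertex -0.722 0.02 -4.507
vertex -0.552 0.237 -3.974
vertex -2.398 -0.383 -3.469
endloop
endfacet

endsolid
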